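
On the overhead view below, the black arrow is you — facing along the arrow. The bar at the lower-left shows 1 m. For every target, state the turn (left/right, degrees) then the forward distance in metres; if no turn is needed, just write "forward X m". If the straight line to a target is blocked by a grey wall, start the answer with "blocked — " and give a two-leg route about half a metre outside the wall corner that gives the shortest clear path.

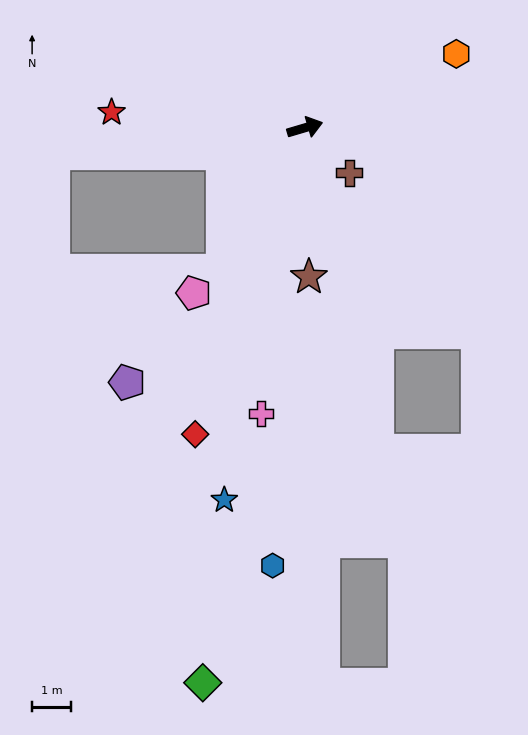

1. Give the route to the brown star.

turn right 105°, forward 3.9 m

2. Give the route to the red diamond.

turn right 126°, forward 8.4 m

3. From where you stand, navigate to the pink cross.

turn right 115°, forward 7.5 m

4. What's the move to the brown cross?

turn right 62°, forward 1.6 m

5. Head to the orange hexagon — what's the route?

turn left 10°, forward 4.4 m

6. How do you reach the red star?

turn left 159°, forward 5.0 m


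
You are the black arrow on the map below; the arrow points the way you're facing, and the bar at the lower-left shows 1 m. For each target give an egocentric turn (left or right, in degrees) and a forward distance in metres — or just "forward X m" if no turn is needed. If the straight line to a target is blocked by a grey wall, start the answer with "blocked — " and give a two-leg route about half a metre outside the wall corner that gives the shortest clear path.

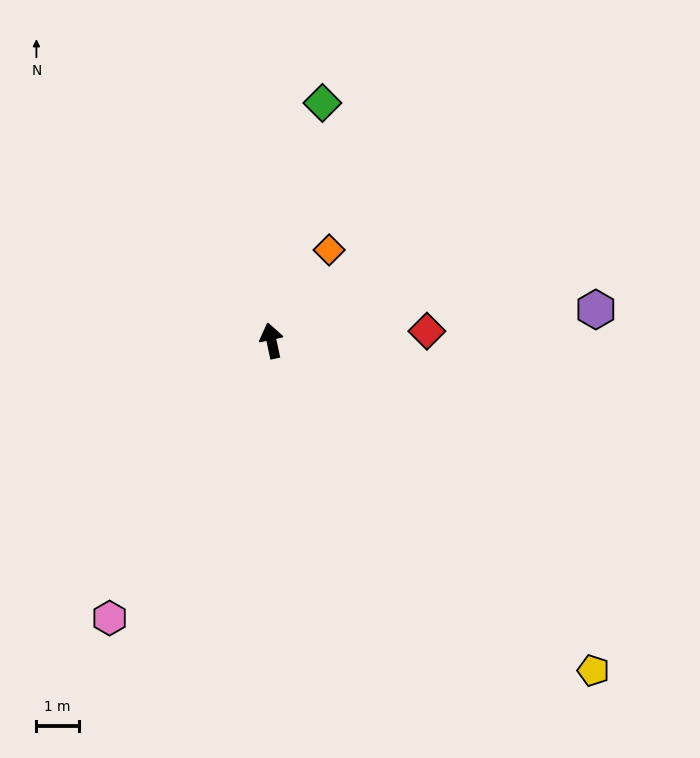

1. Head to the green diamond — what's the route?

turn right 24°, forward 5.7 m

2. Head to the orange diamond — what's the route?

turn right 45°, forward 2.5 m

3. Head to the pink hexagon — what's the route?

turn left 138°, forward 7.6 m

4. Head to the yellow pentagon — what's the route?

turn right 148°, forward 10.8 m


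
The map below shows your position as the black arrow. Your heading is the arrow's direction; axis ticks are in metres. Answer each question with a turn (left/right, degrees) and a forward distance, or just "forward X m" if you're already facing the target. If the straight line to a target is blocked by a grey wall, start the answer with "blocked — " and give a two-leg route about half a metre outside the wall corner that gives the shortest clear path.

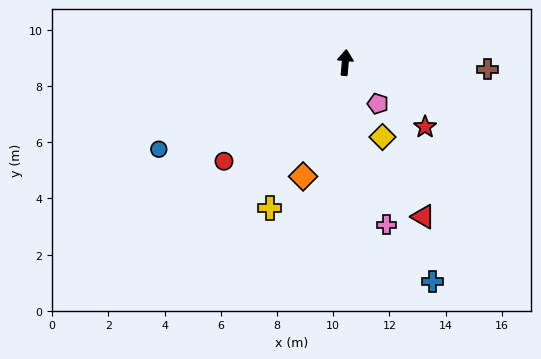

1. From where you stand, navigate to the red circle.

turn left 134°, forward 5.6 m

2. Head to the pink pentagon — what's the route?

turn right 137°, forward 1.9 m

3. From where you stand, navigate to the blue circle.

turn left 120°, forward 7.3 m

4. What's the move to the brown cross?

turn right 88°, forward 5.1 m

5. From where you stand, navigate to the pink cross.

turn right 161°, forward 6.0 m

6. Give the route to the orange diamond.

turn left 165°, forward 4.3 m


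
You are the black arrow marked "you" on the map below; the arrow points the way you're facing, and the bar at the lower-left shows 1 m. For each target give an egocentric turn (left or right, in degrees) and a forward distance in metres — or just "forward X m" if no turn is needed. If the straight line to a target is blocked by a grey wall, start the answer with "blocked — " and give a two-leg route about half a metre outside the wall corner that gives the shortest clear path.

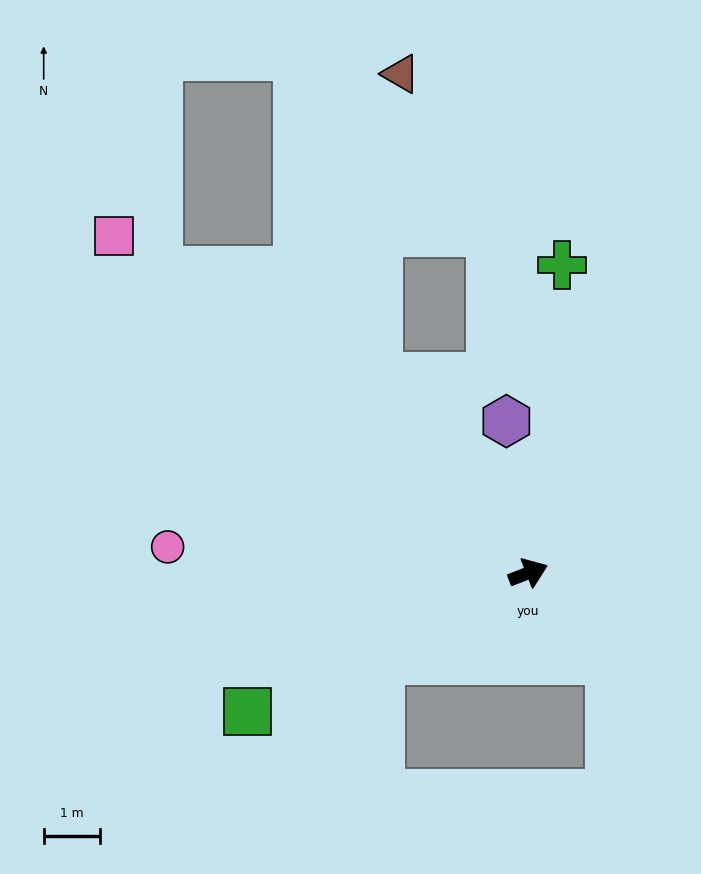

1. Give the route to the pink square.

turn left 120°, forward 9.4 m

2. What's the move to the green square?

turn right 175°, forward 5.5 m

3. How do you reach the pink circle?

turn left 155°, forward 6.4 m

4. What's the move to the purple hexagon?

turn left 77°, forward 2.7 m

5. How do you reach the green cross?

turn left 63°, forward 5.5 m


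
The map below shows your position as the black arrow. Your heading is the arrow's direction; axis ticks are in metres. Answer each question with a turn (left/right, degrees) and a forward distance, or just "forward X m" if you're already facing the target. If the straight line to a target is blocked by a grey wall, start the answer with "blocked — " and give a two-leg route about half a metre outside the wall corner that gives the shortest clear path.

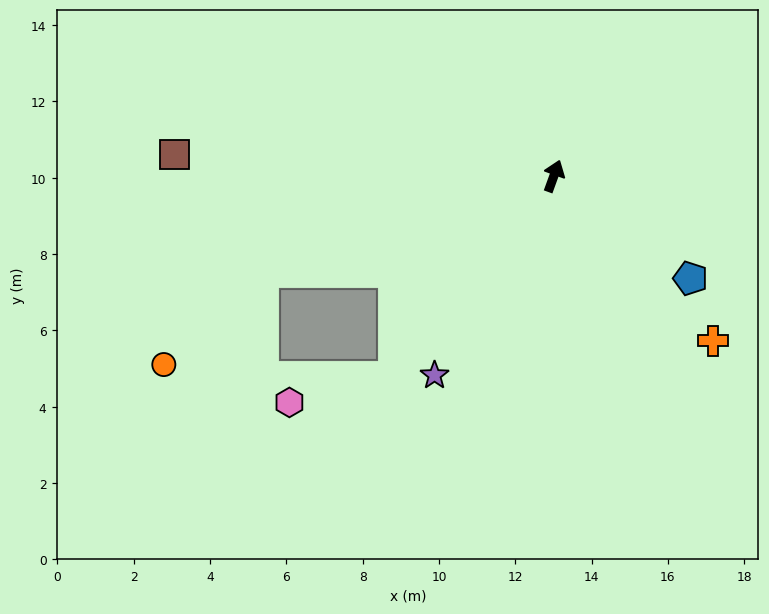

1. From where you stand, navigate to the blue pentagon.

turn right 107°, forward 4.5 m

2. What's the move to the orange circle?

blocked — turn left 128°, forward 8.0 m, then turn left 25°, forward 3.6 m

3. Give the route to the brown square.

turn left 107°, forward 10.0 m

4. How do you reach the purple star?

turn left 169°, forward 6.1 m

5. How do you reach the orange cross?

turn right 116°, forward 6.0 m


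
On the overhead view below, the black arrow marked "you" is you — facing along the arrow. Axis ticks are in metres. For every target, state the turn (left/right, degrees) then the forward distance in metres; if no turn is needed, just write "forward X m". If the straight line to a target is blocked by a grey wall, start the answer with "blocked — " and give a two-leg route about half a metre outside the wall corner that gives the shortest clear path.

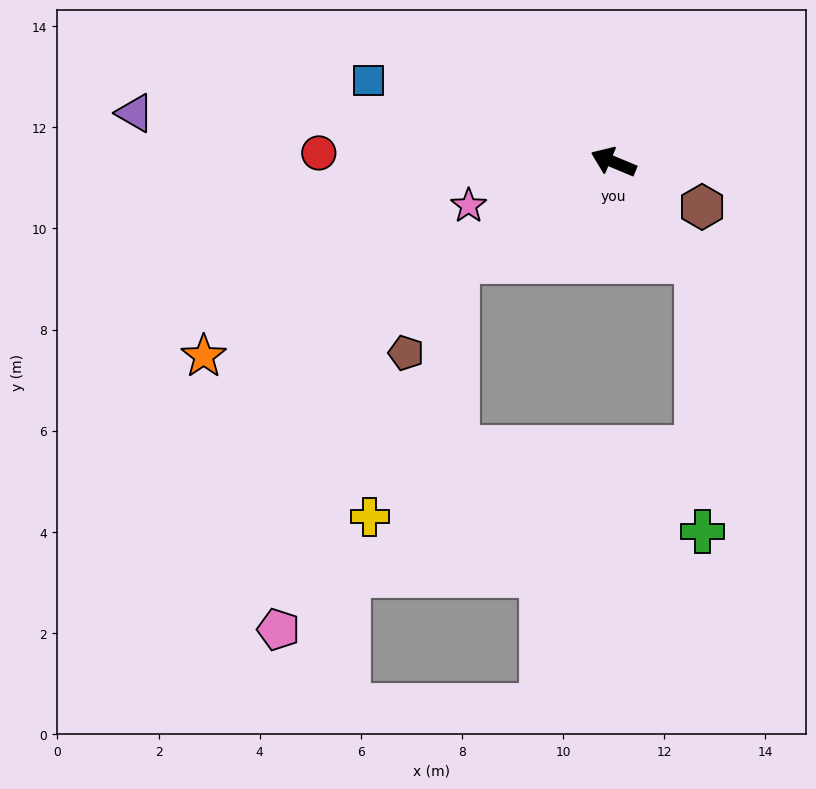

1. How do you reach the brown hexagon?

turn left 176°, forward 2.0 m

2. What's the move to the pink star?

turn left 39°, forward 3.0 m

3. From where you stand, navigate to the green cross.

blocked — turn left 152°, forward 2.6 m, then turn right 38°, forward 5.3 m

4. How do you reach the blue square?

turn left 4°, forward 5.1 m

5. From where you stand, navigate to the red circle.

turn left 21°, forward 5.8 m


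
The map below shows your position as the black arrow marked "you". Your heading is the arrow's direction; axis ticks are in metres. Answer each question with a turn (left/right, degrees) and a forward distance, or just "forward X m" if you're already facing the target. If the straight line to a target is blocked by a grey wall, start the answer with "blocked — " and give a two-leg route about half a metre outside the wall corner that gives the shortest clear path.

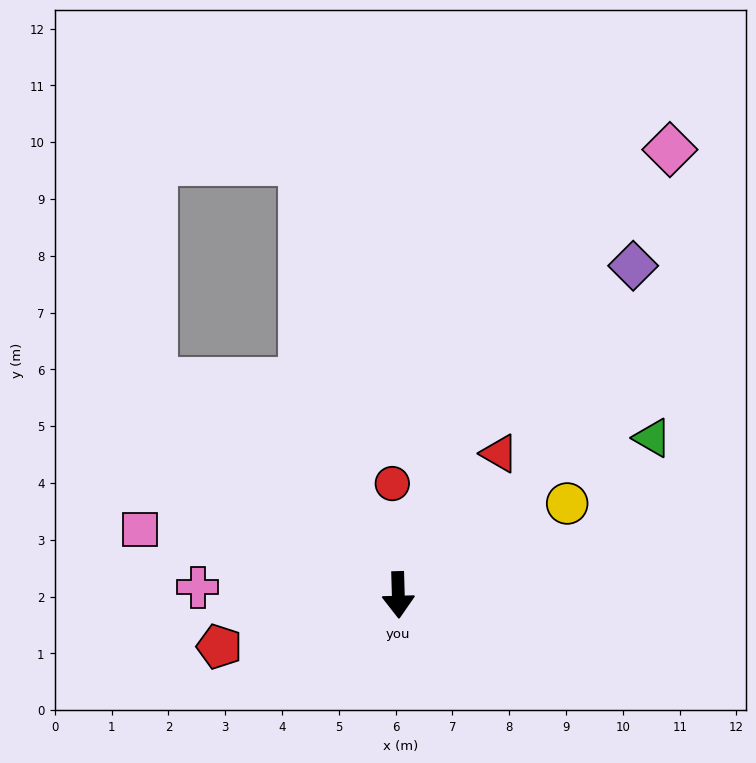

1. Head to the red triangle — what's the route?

turn left 143°, forward 3.1 m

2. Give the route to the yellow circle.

turn left 117°, forward 3.4 m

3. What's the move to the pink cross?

turn right 94°, forward 3.5 m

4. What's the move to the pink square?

turn right 106°, forward 4.7 m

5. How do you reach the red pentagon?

turn right 76°, forward 3.3 m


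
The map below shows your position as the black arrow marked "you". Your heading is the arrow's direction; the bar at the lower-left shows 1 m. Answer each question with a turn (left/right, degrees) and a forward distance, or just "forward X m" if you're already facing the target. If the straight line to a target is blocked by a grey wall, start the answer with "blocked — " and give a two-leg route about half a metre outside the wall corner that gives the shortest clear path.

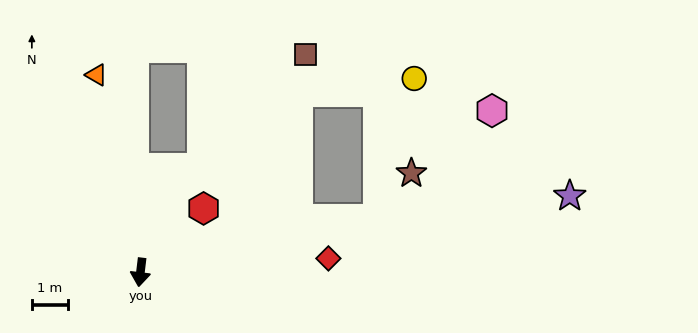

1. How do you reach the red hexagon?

turn left 142°, forward 2.5 m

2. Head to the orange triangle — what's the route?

turn right 161°, forward 5.7 m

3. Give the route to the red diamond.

turn left 101°, forward 5.3 m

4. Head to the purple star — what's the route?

turn left 107°, forward 12.2 m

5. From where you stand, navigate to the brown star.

blocked — turn left 110°, forward 6.8 m, then turn left 41°, forward 1.6 m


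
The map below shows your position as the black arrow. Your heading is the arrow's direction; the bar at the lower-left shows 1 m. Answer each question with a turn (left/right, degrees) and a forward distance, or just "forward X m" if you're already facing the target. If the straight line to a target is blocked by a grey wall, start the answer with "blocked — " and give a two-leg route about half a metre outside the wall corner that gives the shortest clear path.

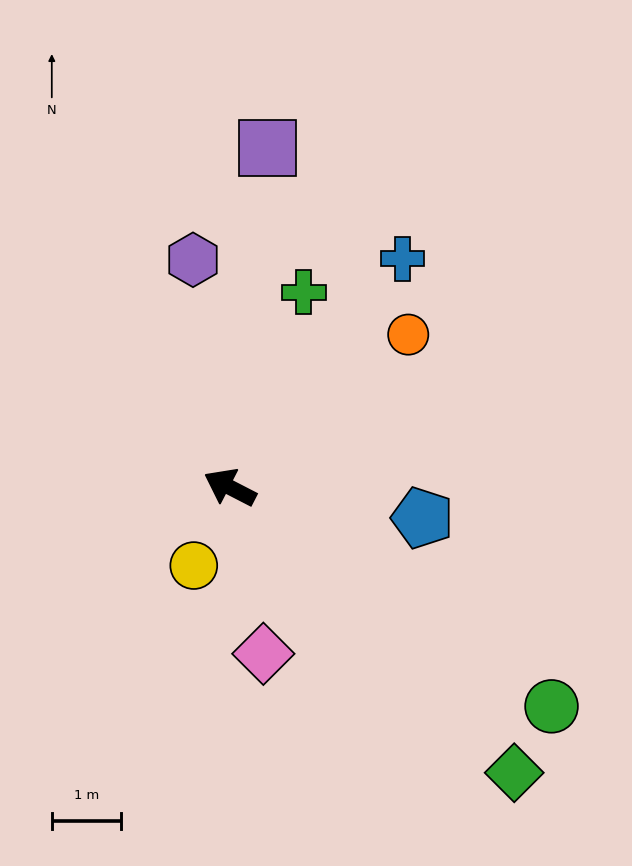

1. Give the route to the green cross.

turn right 84°, forward 3.0 m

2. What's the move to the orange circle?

turn right 112°, forward 3.4 m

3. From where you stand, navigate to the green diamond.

turn left 162°, forward 5.8 m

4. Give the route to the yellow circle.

turn left 93°, forward 1.2 m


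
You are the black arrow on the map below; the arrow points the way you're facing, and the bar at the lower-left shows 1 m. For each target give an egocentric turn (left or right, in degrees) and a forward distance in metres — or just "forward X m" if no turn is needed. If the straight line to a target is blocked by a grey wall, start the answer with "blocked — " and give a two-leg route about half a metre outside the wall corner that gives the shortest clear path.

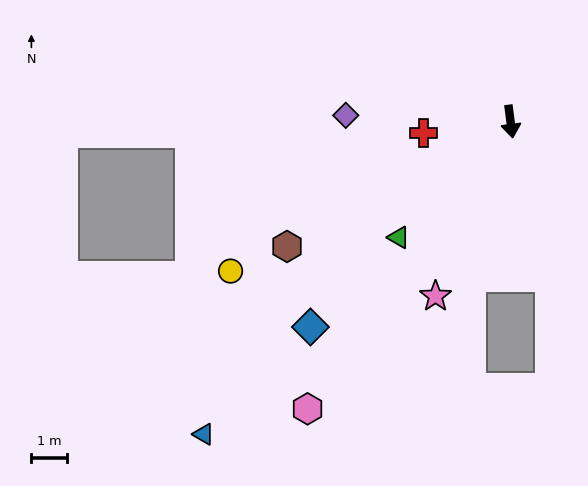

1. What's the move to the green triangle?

turn right 51°, forward 4.6 m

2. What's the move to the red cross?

turn right 90°, forward 2.5 m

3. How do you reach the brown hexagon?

turn right 68°, forward 7.3 m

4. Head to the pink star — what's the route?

turn right 31°, forward 5.4 m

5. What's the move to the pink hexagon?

turn right 43°, forward 10.0 m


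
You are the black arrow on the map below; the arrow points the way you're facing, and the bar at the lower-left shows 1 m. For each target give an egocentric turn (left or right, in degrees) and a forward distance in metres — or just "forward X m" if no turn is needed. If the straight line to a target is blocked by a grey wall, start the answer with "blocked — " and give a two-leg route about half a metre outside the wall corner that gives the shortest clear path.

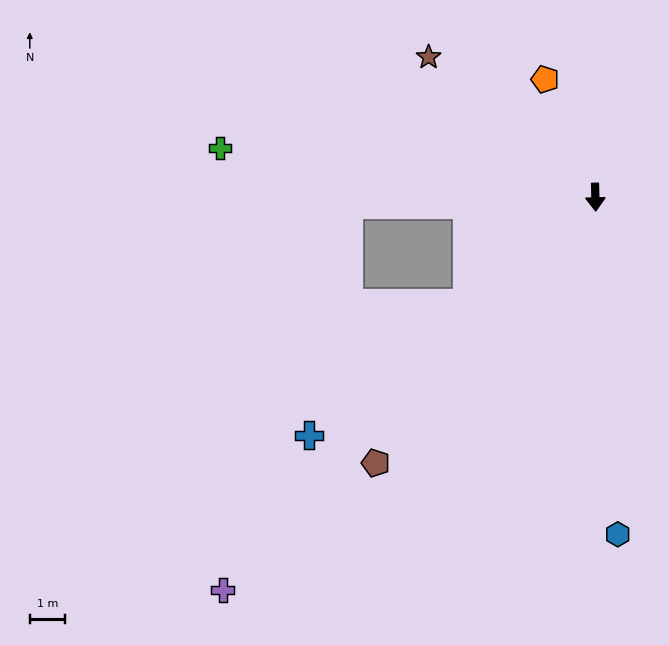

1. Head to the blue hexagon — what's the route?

turn left 2°, forward 9.7 m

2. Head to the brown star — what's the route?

turn right 131°, forward 6.3 m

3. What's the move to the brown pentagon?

turn right 41°, forward 9.9 m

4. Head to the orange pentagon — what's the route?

turn right 158°, forward 3.7 m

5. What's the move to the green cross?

turn right 99°, forward 10.9 m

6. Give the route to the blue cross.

turn right 52°, forward 10.7 m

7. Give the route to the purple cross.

turn right 45°, forward 15.6 m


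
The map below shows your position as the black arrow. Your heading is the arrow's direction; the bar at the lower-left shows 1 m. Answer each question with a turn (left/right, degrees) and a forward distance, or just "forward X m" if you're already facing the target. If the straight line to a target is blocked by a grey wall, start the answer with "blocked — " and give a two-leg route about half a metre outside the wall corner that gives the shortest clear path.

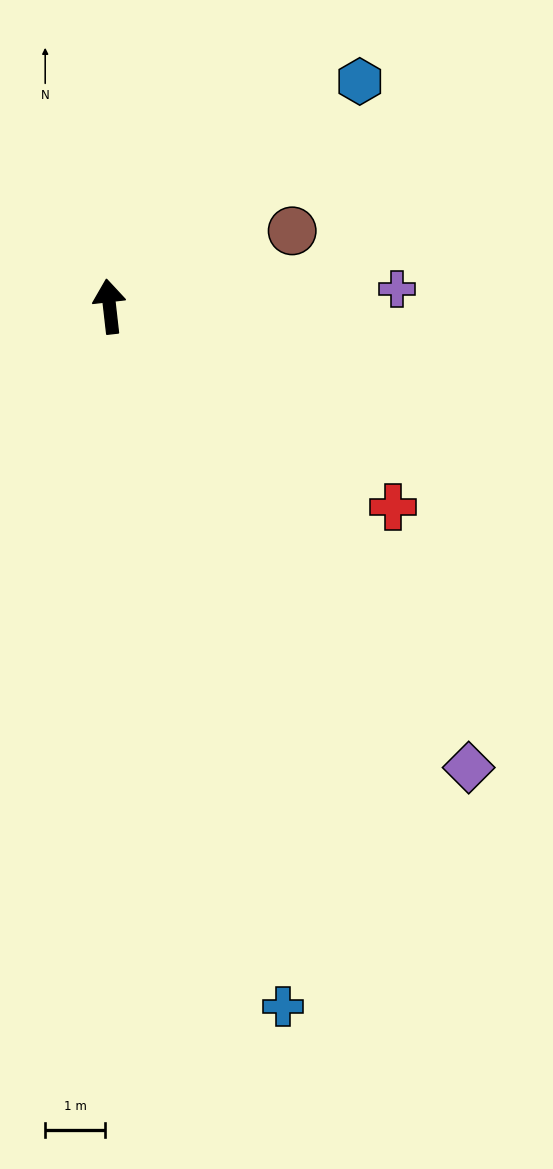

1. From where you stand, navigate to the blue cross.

turn right 173°, forward 12.1 m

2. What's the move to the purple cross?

turn right 93°, forward 4.8 m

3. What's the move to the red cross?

turn right 132°, forward 5.8 m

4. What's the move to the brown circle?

turn right 74°, forward 3.3 m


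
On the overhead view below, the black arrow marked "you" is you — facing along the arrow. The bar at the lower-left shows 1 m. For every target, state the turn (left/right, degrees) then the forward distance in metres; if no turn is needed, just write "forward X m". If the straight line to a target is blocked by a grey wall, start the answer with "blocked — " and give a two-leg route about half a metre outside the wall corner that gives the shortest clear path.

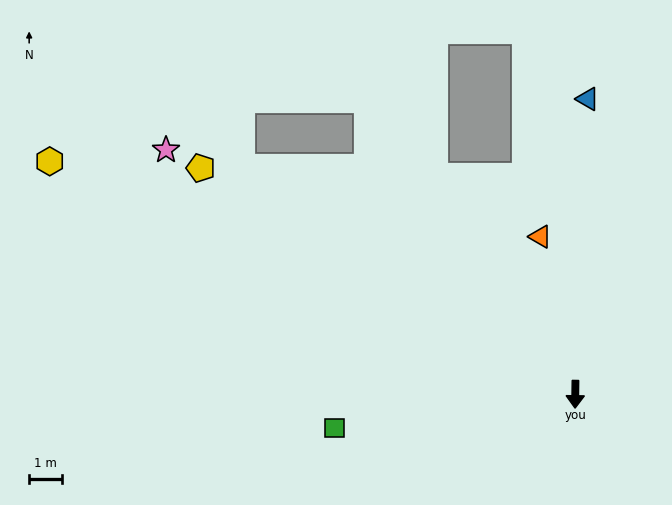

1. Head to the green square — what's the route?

turn right 81°, forward 7.4 m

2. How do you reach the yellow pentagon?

turn right 120°, forward 13.3 m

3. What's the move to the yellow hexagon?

turn right 113°, forward 17.5 m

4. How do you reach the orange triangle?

turn right 167°, forward 4.9 m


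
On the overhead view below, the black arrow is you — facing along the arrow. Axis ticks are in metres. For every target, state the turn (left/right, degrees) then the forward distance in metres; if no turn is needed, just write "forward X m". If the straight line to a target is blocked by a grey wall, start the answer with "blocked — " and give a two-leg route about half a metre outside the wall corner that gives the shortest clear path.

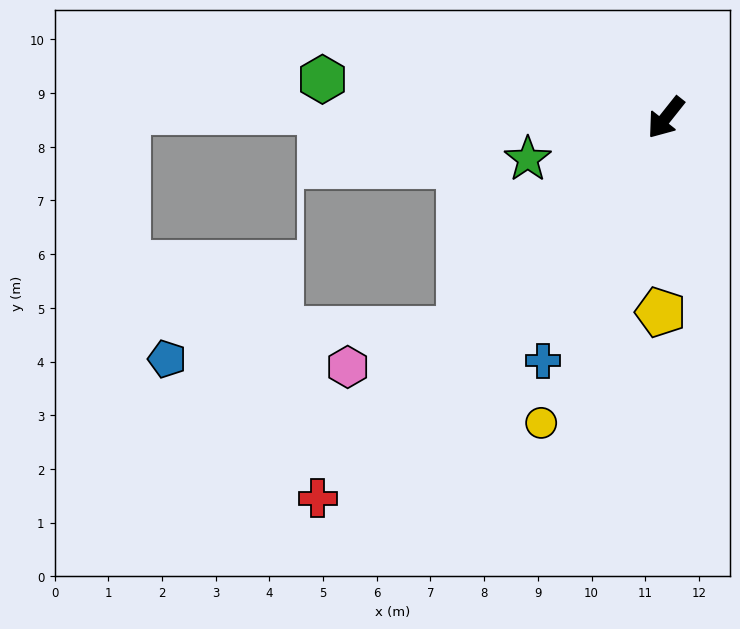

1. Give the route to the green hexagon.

turn right 58°, forward 6.4 m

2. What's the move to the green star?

turn right 35°, forward 2.7 m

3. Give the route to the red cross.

turn right 4°, forward 9.6 m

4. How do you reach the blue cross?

turn left 12°, forward 5.1 m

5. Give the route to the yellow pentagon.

turn left 37°, forward 3.6 m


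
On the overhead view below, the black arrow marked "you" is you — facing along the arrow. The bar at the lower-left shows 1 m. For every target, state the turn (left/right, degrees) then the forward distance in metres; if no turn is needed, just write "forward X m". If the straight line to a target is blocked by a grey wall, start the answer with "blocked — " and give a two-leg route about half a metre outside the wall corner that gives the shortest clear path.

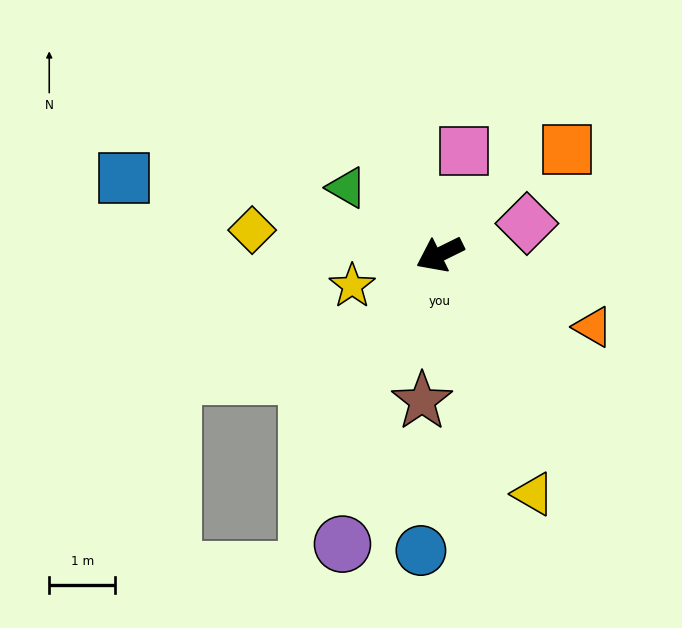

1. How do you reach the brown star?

turn left 57°, forward 2.2 m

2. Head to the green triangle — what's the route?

turn right 62°, forward 1.7 m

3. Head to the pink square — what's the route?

turn right 130°, forward 1.6 m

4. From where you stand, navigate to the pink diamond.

turn left 173°, forward 1.4 m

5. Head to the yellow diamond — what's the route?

turn right 34°, forward 2.9 m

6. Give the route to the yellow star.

turn right 7°, forward 1.4 m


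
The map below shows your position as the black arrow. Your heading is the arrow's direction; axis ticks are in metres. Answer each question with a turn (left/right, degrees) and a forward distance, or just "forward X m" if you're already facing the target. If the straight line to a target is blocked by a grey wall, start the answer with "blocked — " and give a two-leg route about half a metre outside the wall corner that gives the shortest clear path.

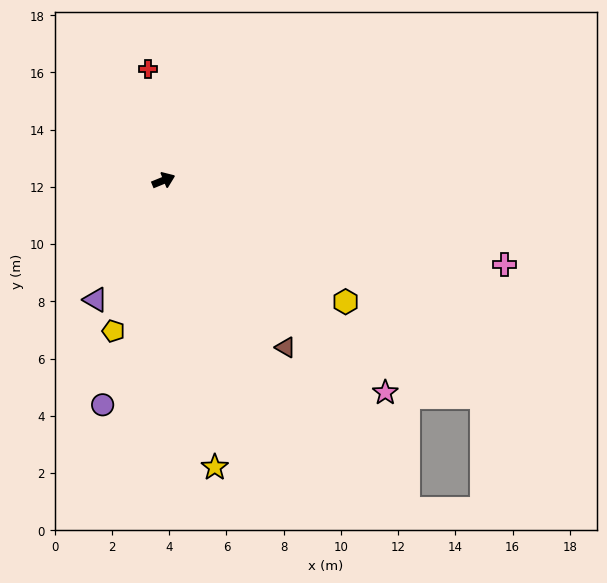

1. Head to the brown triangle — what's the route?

turn right 76°, forward 7.2 m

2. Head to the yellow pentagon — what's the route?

turn right 131°, forward 5.6 m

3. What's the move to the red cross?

turn left 76°, forward 3.9 m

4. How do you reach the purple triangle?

turn right 142°, forward 4.8 m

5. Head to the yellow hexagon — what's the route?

turn right 56°, forward 7.6 m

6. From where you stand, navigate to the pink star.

turn right 66°, forward 10.7 m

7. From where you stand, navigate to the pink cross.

turn right 36°, forward 12.3 m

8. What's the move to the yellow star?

turn right 102°, forward 10.2 m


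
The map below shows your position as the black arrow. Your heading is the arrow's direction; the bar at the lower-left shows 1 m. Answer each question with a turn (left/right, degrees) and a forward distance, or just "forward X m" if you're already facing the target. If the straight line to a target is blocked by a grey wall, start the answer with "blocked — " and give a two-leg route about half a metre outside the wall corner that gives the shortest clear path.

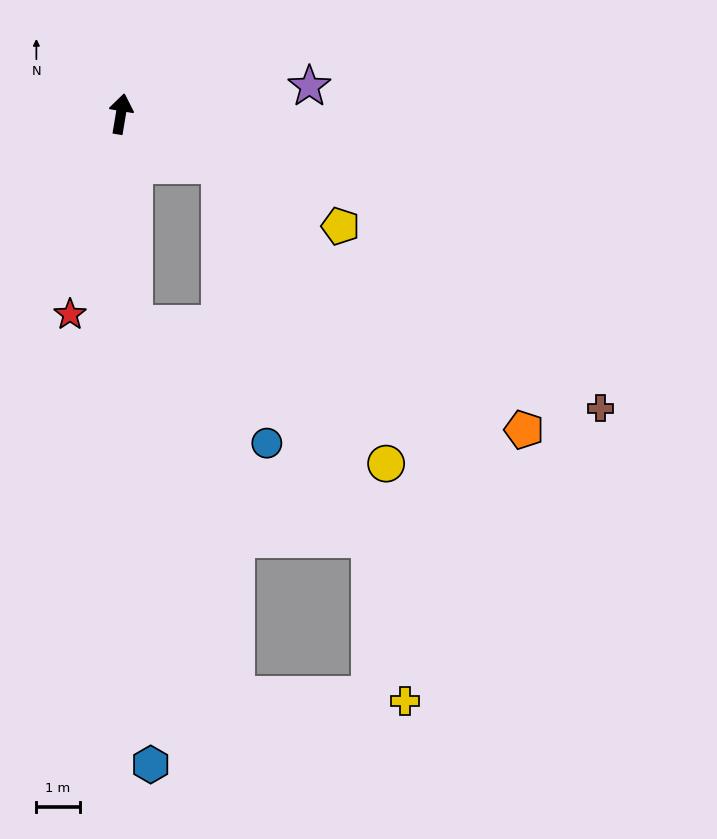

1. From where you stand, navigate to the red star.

turn left 175°, forward 4.8 m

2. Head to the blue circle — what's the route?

blocked — turn right 167°, forward 4.8 m, then turn left 44°, forward 4.1 m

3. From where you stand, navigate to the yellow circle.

blocked — turn right 108°, forward 2.6 m, then turn right 33°, forward 7.9 m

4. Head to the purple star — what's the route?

turn right 72°, forward 4.4 m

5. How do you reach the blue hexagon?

turn right 168°, forward 15.0 m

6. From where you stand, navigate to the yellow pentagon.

turn right 108°, forward 5.7 m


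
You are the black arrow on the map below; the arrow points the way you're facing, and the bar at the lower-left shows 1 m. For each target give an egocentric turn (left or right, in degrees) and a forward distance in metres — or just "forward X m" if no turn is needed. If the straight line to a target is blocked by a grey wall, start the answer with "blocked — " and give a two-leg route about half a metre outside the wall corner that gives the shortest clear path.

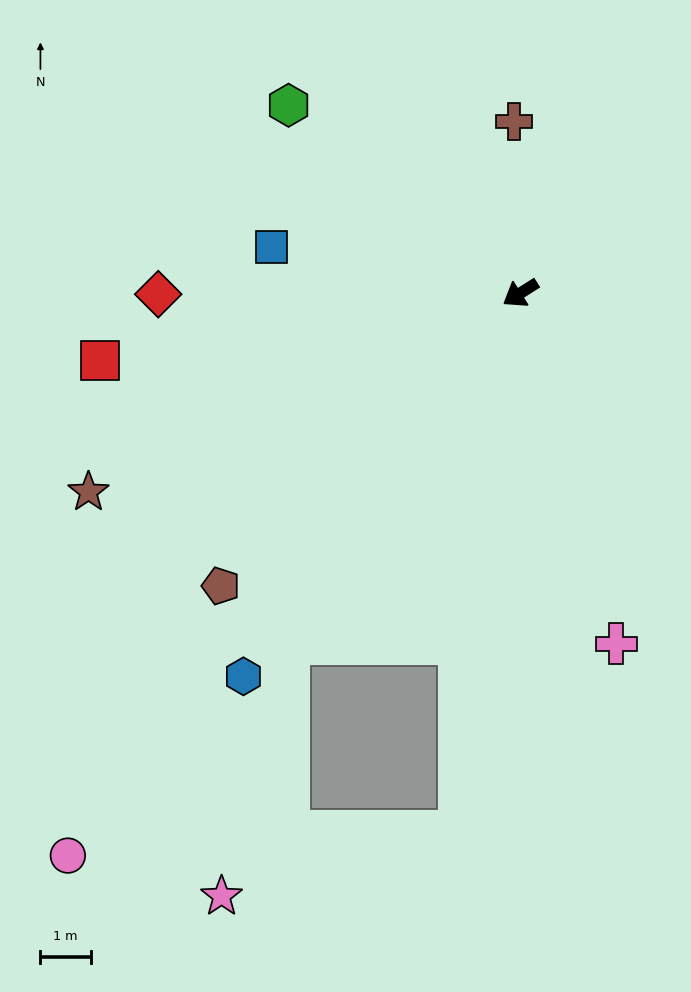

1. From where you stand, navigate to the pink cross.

turn left 73°, forward 7.2 m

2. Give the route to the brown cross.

turn right 120°, forward 3.4 m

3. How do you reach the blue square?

turn right 43°, forward 5.0 m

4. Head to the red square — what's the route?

turn right 23°, forward 8.5 m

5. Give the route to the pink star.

blocked — turn left 24°, forward 8.4 m, then turn left 19°, forward 5.2 m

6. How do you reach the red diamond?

turn right 32°, forward 7.2 m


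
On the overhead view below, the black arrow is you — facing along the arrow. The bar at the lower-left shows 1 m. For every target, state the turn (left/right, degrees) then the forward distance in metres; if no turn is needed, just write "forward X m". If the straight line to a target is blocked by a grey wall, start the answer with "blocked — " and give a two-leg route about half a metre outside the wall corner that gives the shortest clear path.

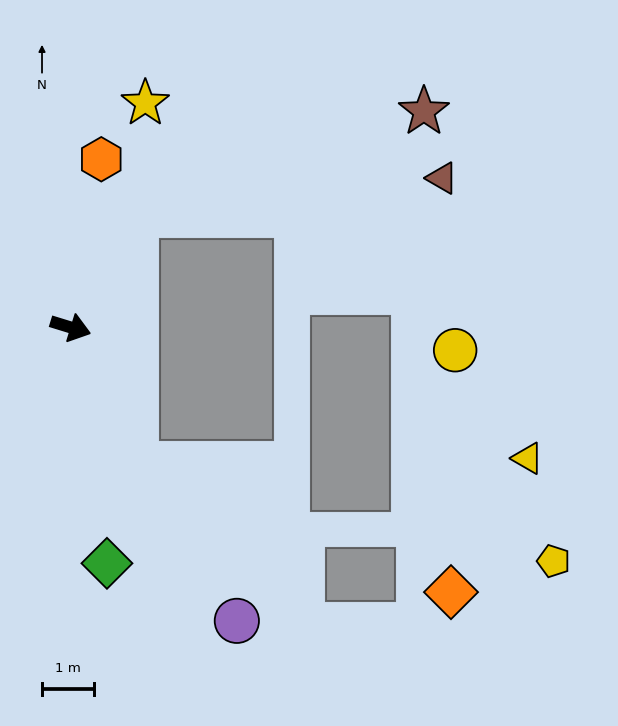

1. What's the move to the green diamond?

turn right 64°, forward 4.6 m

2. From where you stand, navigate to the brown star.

blocked — turn left 77°, forward 2.5 m, then turn right 40°, forward 5.9 m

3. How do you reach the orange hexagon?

turn left 97°, forward 3.3 m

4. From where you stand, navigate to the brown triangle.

blocked — turn left 77°, forward 2.5 m, then turn right 53°, forward 5.9 m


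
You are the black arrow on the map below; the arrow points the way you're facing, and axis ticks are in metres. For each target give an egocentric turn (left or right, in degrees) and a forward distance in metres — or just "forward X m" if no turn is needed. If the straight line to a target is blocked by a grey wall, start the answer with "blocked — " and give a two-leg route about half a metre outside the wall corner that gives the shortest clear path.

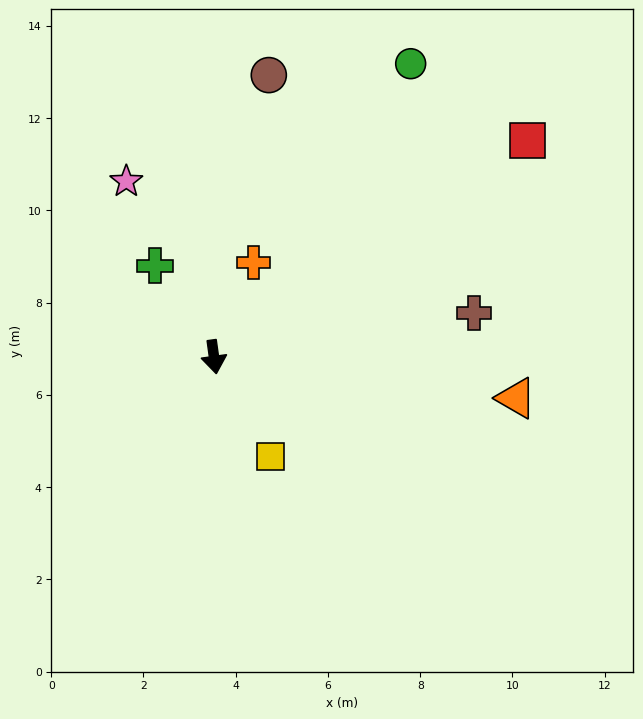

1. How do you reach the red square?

turn left 117°, forward 8.3 m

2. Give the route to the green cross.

turn right 155°, forward 2.4 m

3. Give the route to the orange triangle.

turn left 74°, forward 6.6 m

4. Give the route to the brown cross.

turn left 92°, forward 5.7 m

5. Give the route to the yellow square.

turn left 22°, forward 2.5 m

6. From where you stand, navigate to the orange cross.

turn left 149°, forward 2.2 m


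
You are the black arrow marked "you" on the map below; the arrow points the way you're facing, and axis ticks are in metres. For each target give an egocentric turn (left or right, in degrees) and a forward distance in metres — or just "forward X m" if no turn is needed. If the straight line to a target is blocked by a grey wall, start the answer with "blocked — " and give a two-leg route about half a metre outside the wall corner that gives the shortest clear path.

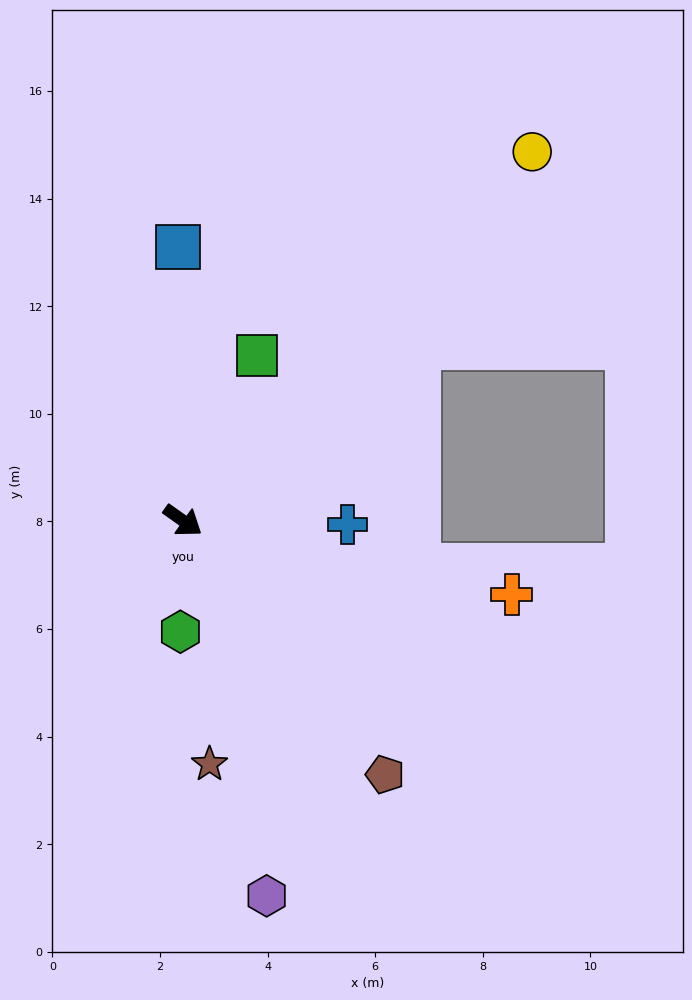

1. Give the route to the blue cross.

turn left 34°, forward 3.1 m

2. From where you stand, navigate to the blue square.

turn left 126°, forward 5.1 m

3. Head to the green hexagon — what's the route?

turn right 56°, forward 2.1 m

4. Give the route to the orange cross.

turn left 23°, forward 6.3 m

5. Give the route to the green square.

turn left 101°, forward 3.4 m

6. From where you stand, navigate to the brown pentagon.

turn right 16°, forward 6.0 m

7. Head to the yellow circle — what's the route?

turn left 82°, forward 9.4 m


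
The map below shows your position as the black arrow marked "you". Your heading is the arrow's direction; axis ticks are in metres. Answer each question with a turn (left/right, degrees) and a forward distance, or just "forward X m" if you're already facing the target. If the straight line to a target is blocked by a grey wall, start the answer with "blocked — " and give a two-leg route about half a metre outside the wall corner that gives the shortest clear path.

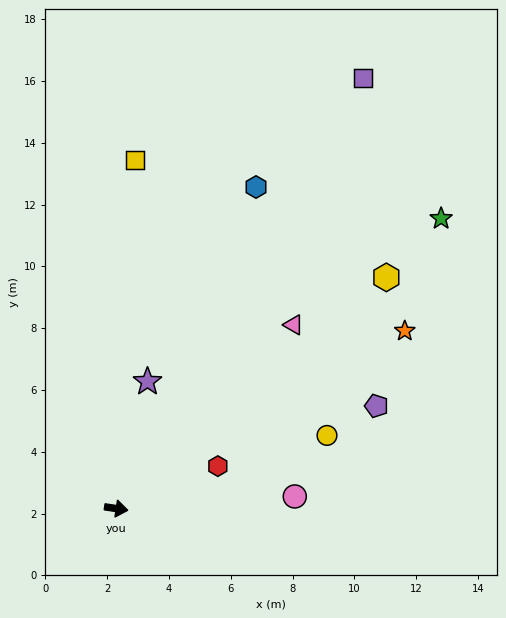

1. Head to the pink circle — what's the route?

turn left 12°, forward 5.8 m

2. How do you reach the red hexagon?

turn left 31°, forward 3.6 m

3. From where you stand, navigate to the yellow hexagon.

turn left 49°, forward 11.5 m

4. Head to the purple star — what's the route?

turn left 85°, forward 4.2 m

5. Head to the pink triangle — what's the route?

turn left 55°, forward 8.3 m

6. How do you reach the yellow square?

turn left 95°, forward 11.3 m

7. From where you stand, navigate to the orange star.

turn left 40°, forward 11.0 m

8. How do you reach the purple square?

turn left 69°, forward 16.1 m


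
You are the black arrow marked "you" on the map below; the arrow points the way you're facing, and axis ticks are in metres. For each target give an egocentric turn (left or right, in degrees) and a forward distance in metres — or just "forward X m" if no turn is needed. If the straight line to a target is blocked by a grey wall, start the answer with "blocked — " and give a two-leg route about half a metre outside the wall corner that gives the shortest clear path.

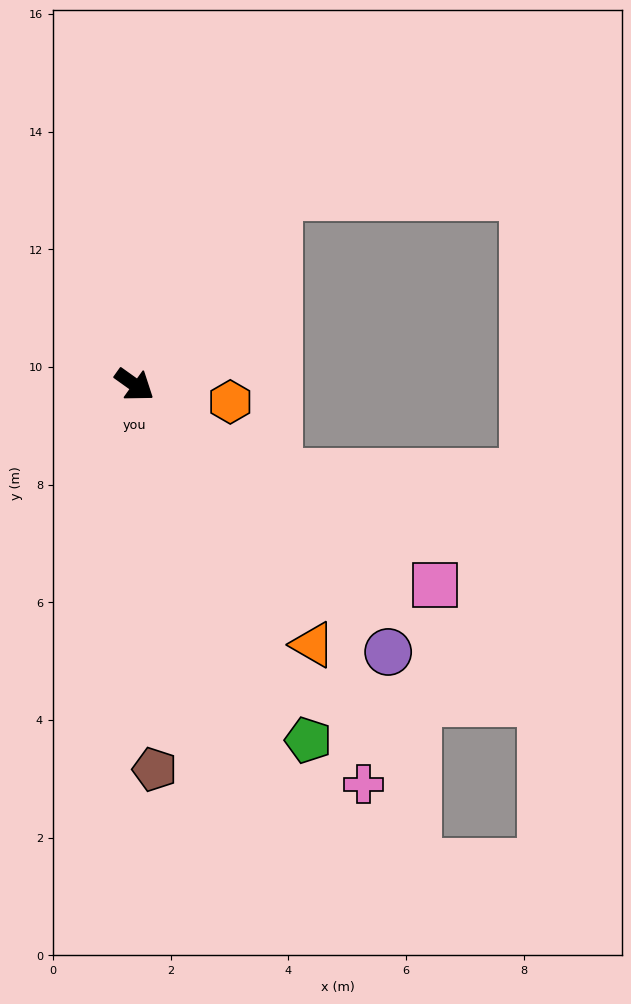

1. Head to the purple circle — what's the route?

turn right 11°, forward 6.3 m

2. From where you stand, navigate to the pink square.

forward 6.1 m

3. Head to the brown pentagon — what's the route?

turn right 51°, forward 6.5 m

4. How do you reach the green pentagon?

turn right 28°, forward 6.7 m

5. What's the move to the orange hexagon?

turn left 25°, forward 1.7 m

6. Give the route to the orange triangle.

turn right 20°, forward 5.4 m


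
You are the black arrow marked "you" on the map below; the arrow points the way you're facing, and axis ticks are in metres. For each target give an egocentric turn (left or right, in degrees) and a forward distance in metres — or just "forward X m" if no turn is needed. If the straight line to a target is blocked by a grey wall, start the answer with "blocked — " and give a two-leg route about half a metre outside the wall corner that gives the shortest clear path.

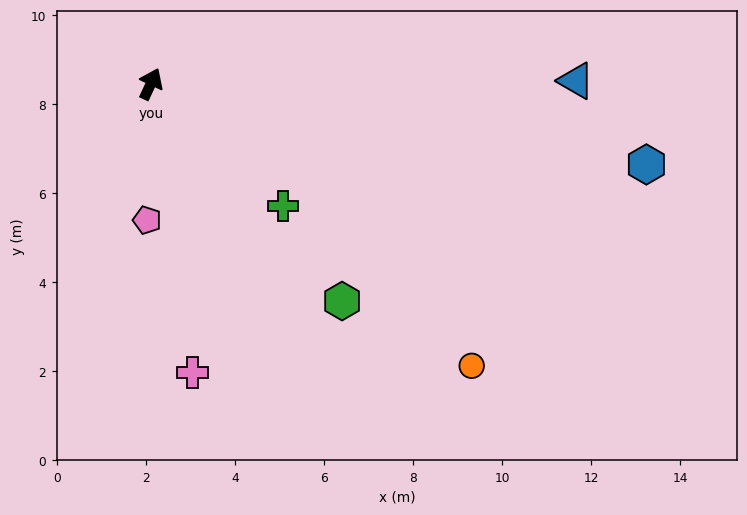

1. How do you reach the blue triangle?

turn right 65°, forward 9.5 m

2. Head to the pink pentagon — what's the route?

turn right 157°, forward 3.1 m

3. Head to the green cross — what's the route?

turn right 108°, forward 4.0 m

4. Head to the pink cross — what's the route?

turn right 147°, forward 6.5 m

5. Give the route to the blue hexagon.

turn right 74°, forward 11.3 m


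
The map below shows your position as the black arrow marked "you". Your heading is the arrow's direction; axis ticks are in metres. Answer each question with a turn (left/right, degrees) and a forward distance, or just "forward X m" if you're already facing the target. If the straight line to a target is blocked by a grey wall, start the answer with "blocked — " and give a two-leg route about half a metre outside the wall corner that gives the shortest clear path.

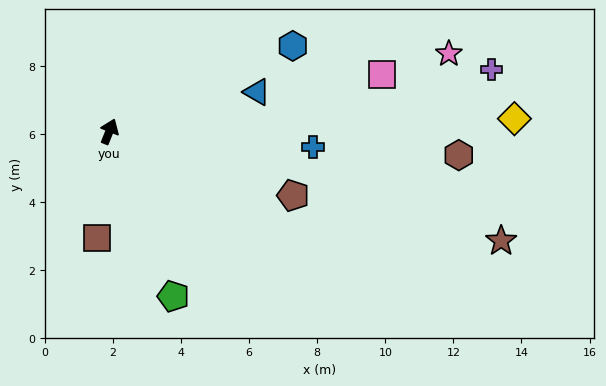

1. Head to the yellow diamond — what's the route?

turn right 66°, forward 11.9 m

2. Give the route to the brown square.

turn right 165°, forward 3.1 m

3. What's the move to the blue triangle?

turn right 53°, forward 4.5 m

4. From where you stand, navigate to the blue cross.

turn right 72°, forward 6.0 m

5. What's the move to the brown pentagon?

turn right 87°, forward 5.7 m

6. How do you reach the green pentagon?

turn right 137°, forward 5.2 m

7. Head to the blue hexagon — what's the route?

turn right 43°, forward 5.9 m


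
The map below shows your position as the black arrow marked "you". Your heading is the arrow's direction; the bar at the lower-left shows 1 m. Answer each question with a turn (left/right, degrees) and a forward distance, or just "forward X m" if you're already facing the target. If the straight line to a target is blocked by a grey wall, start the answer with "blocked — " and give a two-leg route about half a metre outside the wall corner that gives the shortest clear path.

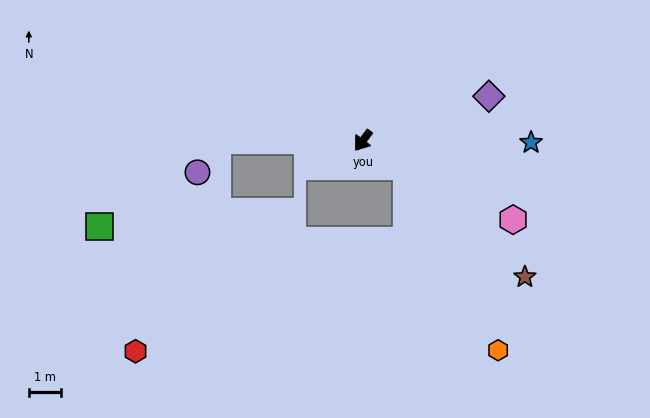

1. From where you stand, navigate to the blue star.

turn left 126°, forward 5.2 m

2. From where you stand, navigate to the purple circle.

blocked — turn right 53°, forward 4.5 m, then turn left 58°, forward 1.2 m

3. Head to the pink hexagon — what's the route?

turn left 99°, forward 5.2 m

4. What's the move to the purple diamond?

turn left 146°, forward 4.1 m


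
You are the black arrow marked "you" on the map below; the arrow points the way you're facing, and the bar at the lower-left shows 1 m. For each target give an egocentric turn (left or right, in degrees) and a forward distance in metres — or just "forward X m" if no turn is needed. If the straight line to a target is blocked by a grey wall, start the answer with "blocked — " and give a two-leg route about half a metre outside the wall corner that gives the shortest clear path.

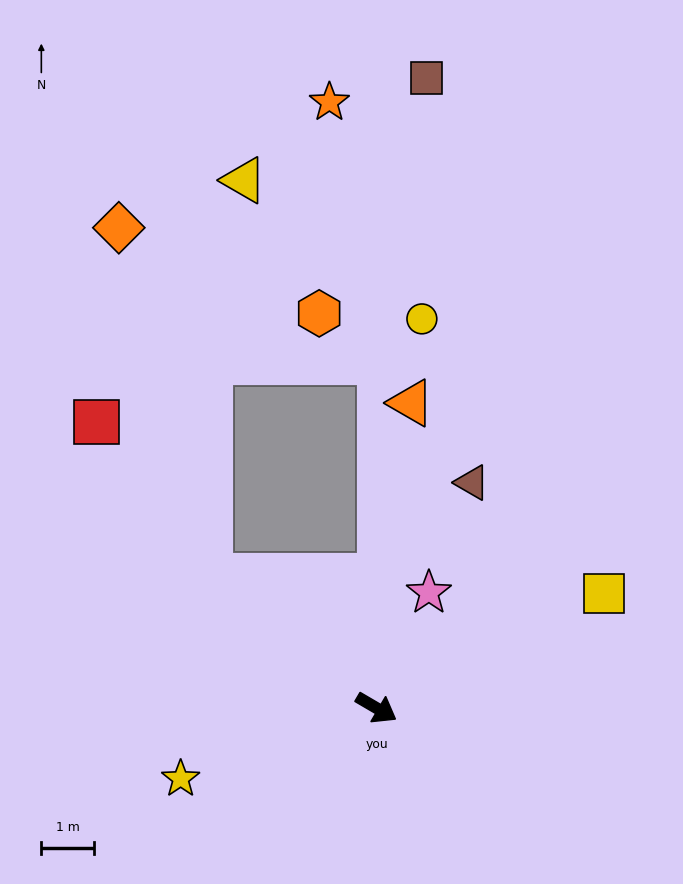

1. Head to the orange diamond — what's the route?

blocked — turn left 172°, forward 4.0 m, then turn right 37°, forward 6.9 m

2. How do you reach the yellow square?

turn left 57°, forward 4.9 m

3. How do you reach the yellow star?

turn right 130°, forward 4.0 m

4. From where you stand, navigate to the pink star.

turn left 96°, forward 2.4 m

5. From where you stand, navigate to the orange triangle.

turn left 114°, forward 5.9 m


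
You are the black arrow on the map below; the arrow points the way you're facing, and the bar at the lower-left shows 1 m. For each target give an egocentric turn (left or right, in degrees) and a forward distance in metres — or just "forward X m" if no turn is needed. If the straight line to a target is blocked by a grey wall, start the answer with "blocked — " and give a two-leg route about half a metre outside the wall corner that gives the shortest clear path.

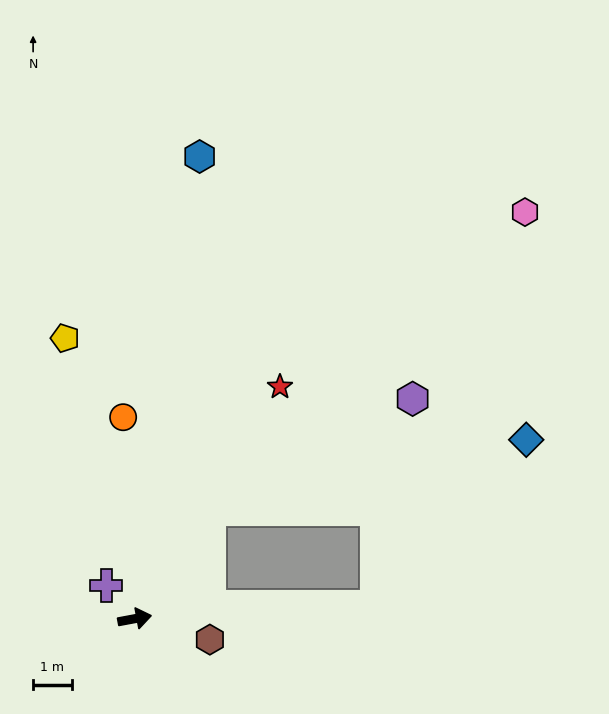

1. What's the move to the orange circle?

turn left 83°, forward 5.2 m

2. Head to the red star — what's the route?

turn left 47°, forward 7.1 m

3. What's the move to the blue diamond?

blocked — turn left 45°, forward 3.4 m, then turn right 43°, forward 8.4 m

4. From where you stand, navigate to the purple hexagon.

blocked — turn left 45°, forward 3.4 m, then turn right 27°, forward 6.0 m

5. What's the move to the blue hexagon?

turn left 71°, forward 12.1 m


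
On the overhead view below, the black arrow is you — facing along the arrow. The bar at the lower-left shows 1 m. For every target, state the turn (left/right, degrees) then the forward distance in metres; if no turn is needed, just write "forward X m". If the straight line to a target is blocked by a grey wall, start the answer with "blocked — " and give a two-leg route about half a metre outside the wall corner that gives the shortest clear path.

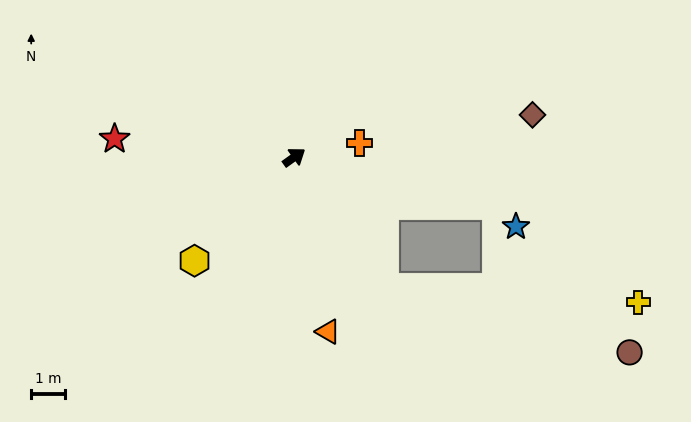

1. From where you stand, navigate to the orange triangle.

turn right 115°, forward 5.3 m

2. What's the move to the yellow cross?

blocked — turn right 91°, forward 4.7 m, then turn left 52°, forward 7.6 m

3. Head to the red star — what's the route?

turn left 139°, forward 5.4 m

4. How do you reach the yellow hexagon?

turn right 170°, forward 4.3 m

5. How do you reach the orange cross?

turn right 23°, forward 2.0 m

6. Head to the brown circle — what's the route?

blocked — turn right 91°, forward 4.7 m, then turn left 40°, forward 7.5 m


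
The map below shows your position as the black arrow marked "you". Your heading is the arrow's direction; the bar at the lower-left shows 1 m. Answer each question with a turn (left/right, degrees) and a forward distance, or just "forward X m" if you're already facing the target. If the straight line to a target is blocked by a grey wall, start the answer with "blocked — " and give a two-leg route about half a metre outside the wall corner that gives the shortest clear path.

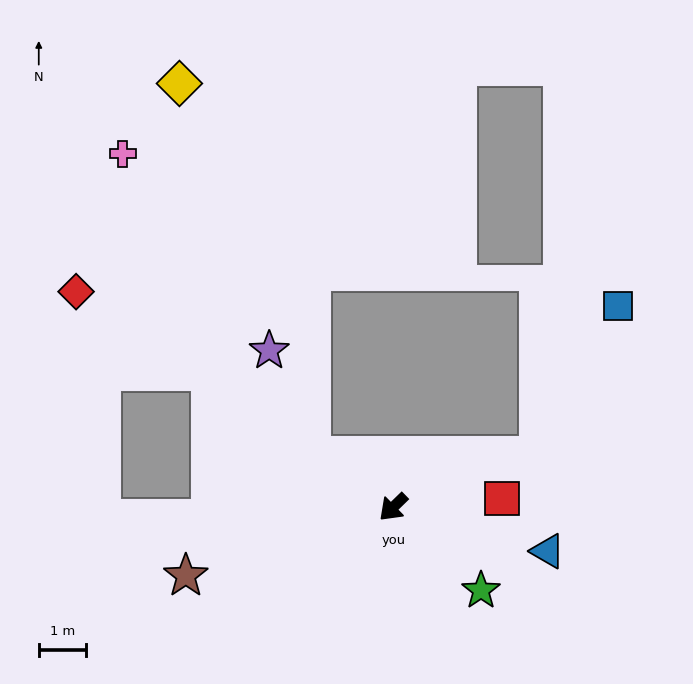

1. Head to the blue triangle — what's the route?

turn left 120°, forward 3.4 m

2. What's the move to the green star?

turn left 92°, forward 2.6 m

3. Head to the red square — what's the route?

turn left 140°, forward 2.3 m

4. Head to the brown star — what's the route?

turn right 26°, forward 4.6 m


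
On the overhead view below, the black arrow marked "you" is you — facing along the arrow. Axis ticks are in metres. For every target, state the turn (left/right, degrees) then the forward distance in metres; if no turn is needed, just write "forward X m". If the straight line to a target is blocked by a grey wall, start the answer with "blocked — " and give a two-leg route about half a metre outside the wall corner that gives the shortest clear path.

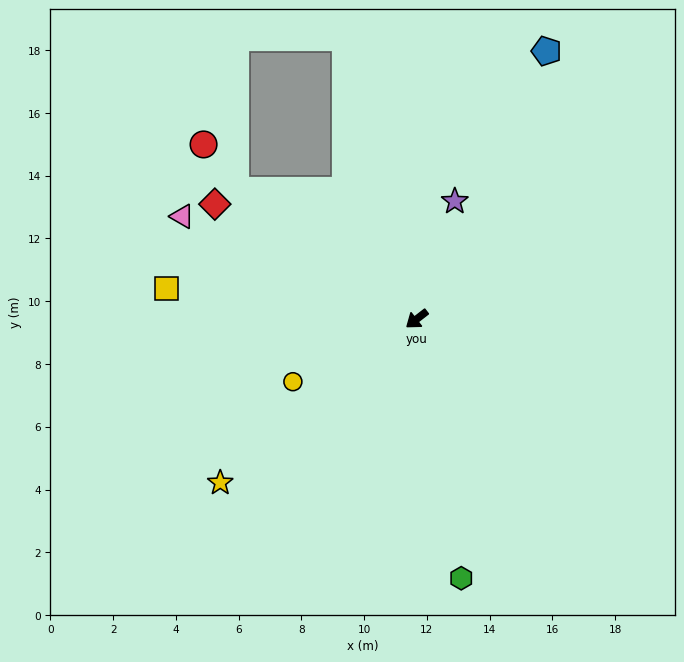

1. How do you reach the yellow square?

turn right 45°, forward 8.0 m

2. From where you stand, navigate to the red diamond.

turn right 67°, forward 7.4 m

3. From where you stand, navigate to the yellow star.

forward 8.2 m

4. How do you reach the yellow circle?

turn right 11°, forward 4.4 m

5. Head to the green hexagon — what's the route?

turn left 62°, forward 8.4 m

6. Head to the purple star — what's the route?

turn right 146°, forward 3.9 m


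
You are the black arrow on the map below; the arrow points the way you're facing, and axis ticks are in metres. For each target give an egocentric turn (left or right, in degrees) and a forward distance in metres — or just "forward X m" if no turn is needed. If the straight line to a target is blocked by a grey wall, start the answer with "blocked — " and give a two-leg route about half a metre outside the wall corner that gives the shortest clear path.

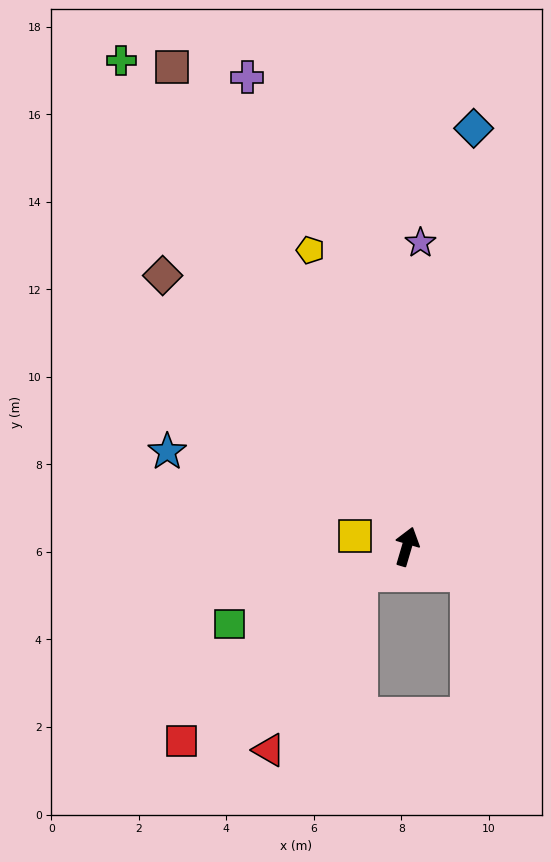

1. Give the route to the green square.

turn left 130°, forward 4.4 m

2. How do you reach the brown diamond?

turn left 58°, forward 8.3 m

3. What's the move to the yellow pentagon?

turn left 34°, forward 7.1 m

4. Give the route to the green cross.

turn left 47°, forward 12.9 m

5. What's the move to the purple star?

turn left 14°, forward 6.9 m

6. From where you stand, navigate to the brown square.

turn left 43°, forward 12.2 m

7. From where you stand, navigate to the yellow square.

turn left 95°, forward 1.2 m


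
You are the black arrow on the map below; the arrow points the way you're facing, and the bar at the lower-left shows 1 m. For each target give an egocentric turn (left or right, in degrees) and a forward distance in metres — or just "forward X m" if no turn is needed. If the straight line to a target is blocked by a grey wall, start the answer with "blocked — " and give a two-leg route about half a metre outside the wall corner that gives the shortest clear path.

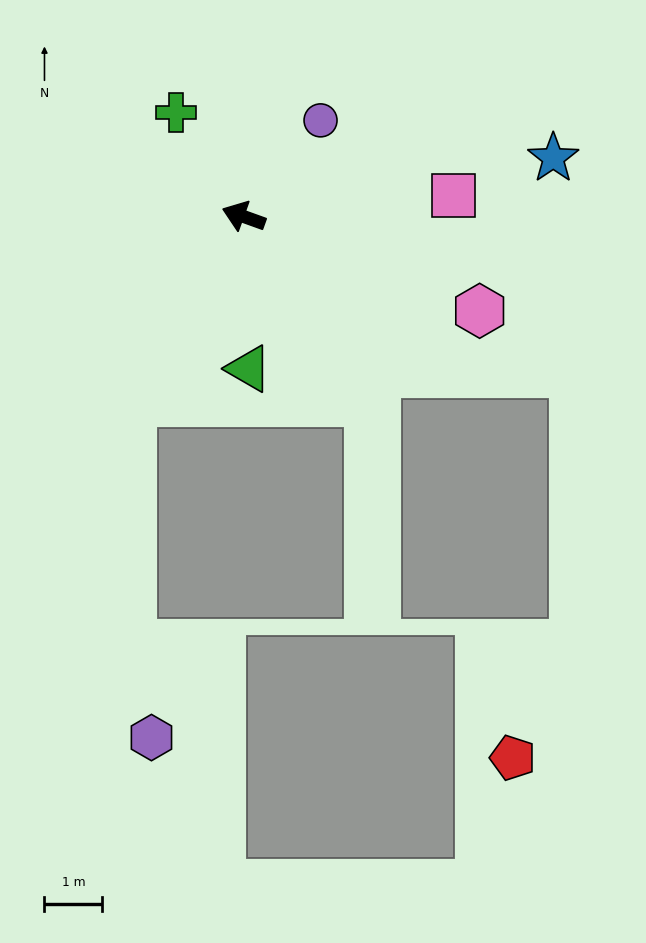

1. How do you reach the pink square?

turn right 154°, forward 3.6 m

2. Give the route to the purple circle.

turn right 109°, forward 2.1 m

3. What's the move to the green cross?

turn right 37°, forward 2.1 m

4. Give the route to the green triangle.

turn left 112°, forward 2.6 m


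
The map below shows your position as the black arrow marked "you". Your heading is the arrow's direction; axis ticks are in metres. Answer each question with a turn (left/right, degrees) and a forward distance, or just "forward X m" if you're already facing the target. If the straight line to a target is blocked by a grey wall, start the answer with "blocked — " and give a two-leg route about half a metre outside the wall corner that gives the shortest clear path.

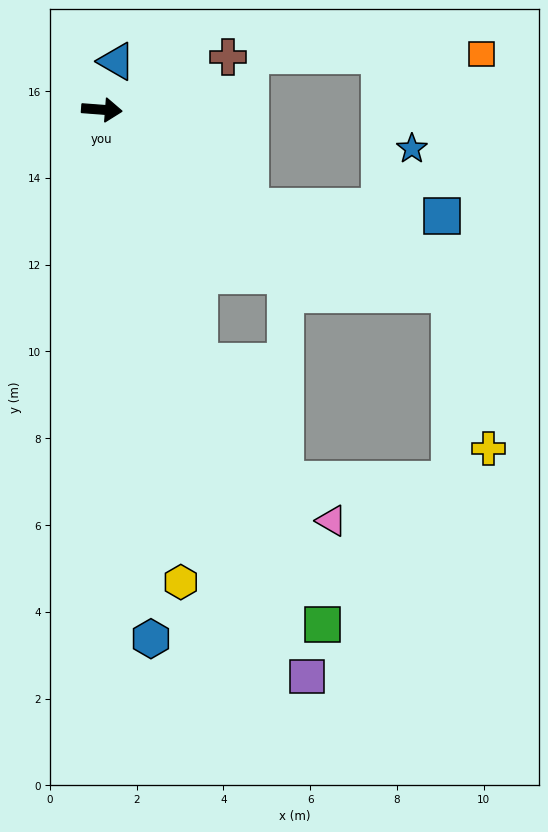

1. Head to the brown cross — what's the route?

turn left 27°, forward 3.2 m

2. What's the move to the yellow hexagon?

turn right 76°, forward 11.0 m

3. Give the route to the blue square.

blocked — turn right 29°, forward 4.1 m, then turn left 30°, forward 4.4 m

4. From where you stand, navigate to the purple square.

turn right 66°, forward 13.9 m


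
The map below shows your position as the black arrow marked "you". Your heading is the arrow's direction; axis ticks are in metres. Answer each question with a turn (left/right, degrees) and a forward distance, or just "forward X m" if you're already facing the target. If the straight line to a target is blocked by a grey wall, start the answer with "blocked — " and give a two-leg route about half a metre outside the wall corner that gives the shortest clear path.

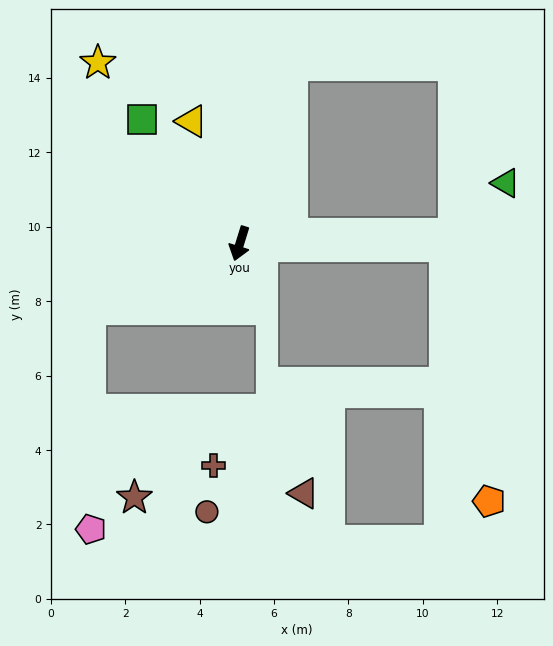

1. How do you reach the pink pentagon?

blocked — turn right 49°, forward 4.4 m, then turn left 66°, forward 5.9 m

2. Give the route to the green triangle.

blocked — turn left 110°, forward 5.8 m, then turn left 42°, forward 2.0 m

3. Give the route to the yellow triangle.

turn right 141°, forward 3.5 m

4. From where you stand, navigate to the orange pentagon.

blocked — turn left 106°, forward 5.5 m, then turn right 79°, forward 7.0 m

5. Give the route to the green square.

turn right 125°, forward 4.2 m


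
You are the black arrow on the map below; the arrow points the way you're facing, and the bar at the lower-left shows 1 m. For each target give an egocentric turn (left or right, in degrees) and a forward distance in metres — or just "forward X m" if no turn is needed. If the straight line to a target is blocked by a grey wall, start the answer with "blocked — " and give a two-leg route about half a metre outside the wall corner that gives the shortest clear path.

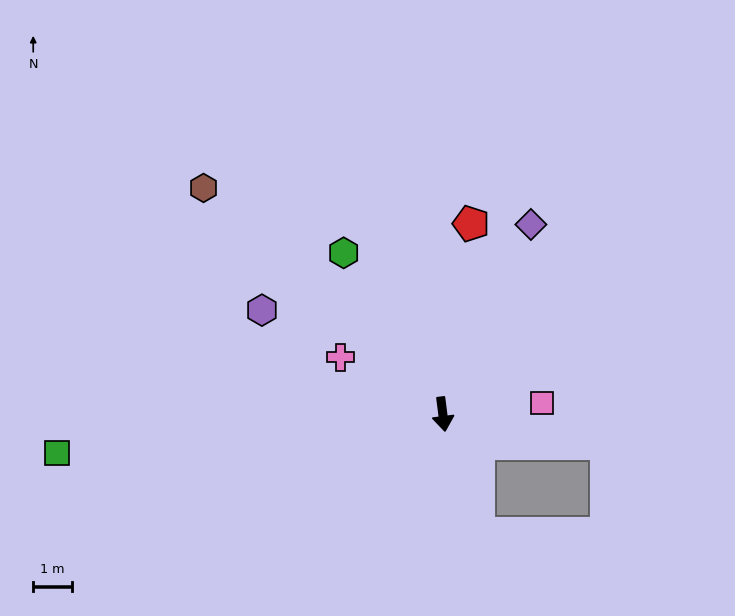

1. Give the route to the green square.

turn right 92°, forward 10.1 m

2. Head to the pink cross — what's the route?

turn right 126°, forward 3.0 m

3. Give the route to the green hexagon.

turn right 156°, forward 4.9 m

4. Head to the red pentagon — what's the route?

turn left 164°, forward 5.0 m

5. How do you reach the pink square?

turn left 89°, forward 2.6 m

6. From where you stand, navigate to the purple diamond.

turn left 148°, forward 5.4 m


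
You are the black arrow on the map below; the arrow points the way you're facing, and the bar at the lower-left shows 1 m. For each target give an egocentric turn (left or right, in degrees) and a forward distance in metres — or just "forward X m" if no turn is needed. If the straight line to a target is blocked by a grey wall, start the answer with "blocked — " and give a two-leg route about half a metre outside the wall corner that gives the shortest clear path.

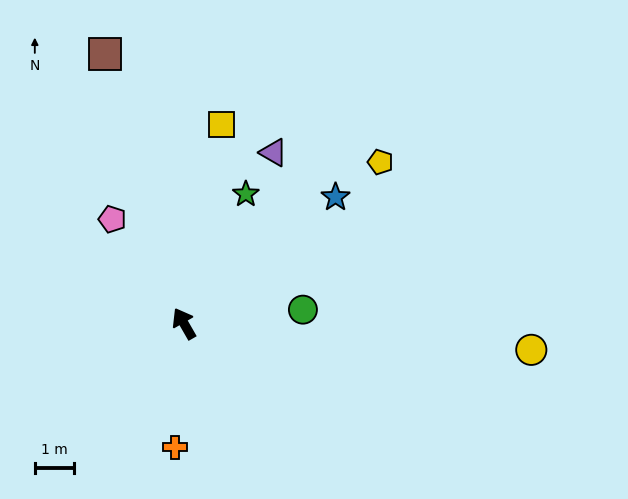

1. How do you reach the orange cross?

turn left 146°, forward 3.1 m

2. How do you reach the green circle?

turn right 113°, forward 3.0 m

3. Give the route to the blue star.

turn right 80°, forward 5.0 m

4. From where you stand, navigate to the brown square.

turn right 14°, forward 7.1 m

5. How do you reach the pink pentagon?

turn left 5°, forward 3.2 m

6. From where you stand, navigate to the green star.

turn right 55°, forward 3.6 m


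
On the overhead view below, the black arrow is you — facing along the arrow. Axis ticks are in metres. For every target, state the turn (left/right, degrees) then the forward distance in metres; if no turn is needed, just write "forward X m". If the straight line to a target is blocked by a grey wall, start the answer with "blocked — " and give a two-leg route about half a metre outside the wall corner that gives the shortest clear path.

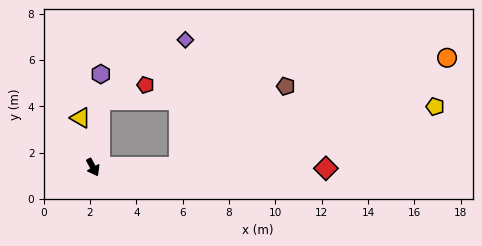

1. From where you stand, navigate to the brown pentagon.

blocked — turn left 62°, forward 3.7 m, then turn left 36°, forward 5.8 m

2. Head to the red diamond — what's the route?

turn left 61°, forward 10.1 m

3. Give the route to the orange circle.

blocked — turn left 62°, forward 3.7 m, then turn left 22°, forward 12.5 m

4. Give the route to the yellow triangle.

turn left 166°, forward 2.2 m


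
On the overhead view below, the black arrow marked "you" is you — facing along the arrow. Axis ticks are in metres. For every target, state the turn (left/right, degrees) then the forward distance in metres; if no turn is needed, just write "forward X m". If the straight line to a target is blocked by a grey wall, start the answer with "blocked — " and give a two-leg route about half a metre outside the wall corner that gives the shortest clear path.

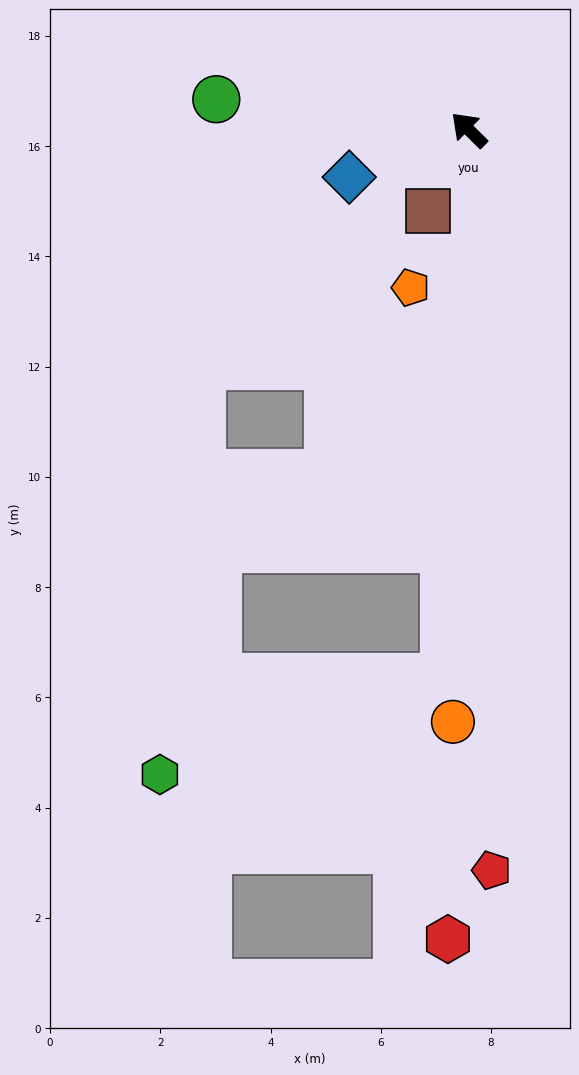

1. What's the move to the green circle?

turn left 38°, forward 4.6 m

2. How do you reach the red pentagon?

turn left 136°, forward 13.4 m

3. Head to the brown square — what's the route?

turn left 108°, forward 1.6 m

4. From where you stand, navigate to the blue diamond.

turn left 66°, forward 2.3 m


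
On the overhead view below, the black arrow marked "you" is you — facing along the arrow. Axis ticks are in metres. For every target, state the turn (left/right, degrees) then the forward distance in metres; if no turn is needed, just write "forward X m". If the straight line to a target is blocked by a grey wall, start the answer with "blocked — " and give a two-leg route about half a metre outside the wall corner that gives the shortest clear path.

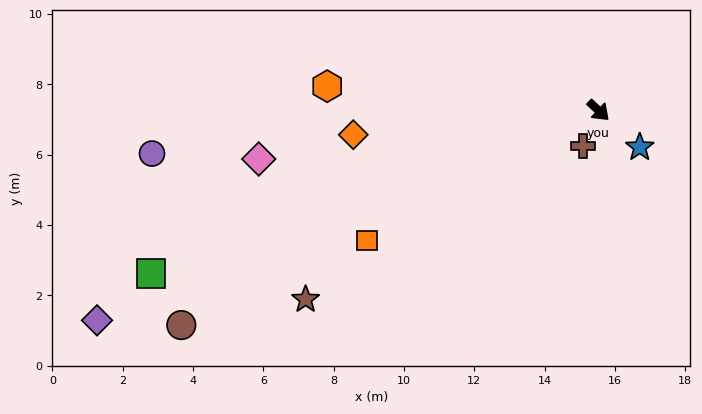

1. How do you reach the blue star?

forward 1.6 m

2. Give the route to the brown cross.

turn right 70°, forward 1.1 m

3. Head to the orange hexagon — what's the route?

turn right 142°, forward 7.7 m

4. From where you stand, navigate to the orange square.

turn right 107°, forward 7.6 m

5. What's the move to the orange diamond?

turn right 131°, forward 7.0 m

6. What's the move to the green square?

turn right 117°, forward 13.5 m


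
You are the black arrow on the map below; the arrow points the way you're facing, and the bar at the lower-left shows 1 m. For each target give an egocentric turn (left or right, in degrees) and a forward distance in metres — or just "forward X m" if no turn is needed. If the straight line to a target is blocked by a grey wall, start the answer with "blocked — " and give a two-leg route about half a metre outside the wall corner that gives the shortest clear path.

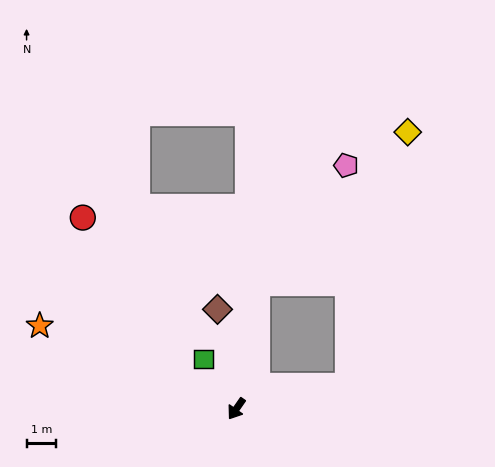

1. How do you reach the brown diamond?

turn right 134°, forward 3.4 m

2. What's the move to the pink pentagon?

blocked — turn right 155°, forward 4.3 m, then turn right 27°, forward 5.0 m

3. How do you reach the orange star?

turn right 78°, forward 7.2 m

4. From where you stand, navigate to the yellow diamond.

blocked — turn right 155°, forward 4.3 m, then turn right 35°, forward 7.2 m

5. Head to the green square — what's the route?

turn right 112°, forward 2.0 m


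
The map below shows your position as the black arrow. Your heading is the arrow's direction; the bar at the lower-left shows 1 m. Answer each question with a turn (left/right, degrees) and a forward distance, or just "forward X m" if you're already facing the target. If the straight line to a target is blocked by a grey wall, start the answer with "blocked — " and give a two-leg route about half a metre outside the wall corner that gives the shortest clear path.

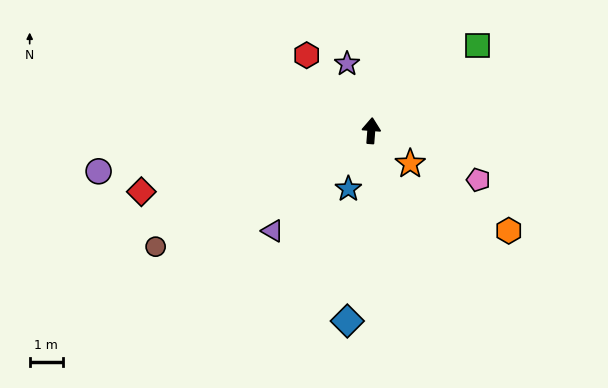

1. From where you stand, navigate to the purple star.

turn left 24°, forward 2.2 m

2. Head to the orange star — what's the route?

turn right 126°, forward 1.6 m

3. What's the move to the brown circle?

turn left 123°, forward 7.4 m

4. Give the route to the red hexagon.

turn left 45°, forward 3.0 m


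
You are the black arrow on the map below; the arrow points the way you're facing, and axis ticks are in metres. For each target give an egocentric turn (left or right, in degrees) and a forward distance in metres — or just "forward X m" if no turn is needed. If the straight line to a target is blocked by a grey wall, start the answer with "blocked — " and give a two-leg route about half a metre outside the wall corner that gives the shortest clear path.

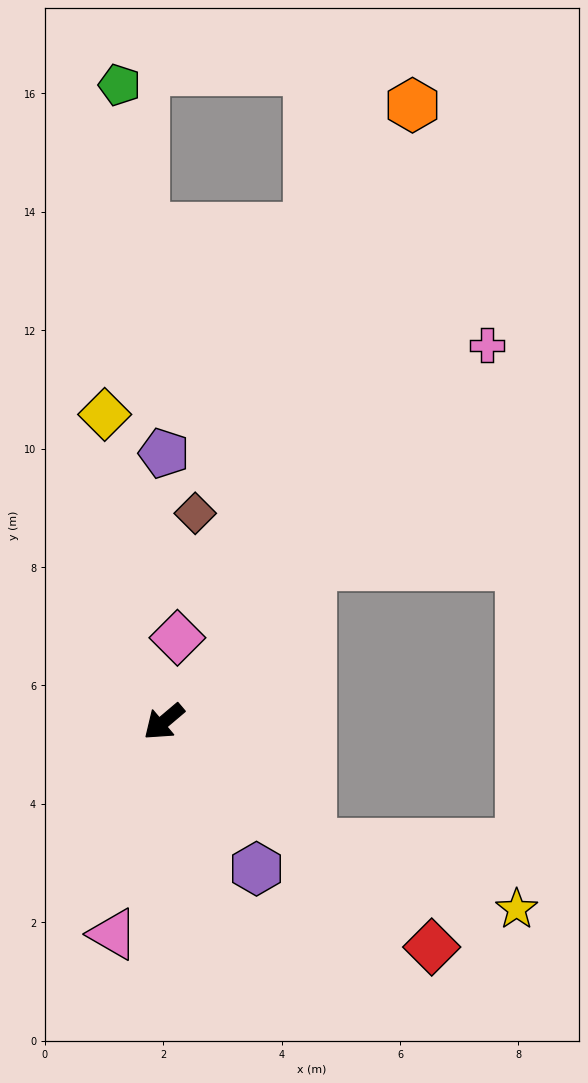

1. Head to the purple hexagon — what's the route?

turn left 82°, forward 2.9 m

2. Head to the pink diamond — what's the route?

turn right 139°, forward 1.4 m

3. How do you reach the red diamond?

turn left 100°, forward 5.9 m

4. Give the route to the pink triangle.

turn left 36°, forward 3.7 m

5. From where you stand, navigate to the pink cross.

turn right 171°, forward 8.4 m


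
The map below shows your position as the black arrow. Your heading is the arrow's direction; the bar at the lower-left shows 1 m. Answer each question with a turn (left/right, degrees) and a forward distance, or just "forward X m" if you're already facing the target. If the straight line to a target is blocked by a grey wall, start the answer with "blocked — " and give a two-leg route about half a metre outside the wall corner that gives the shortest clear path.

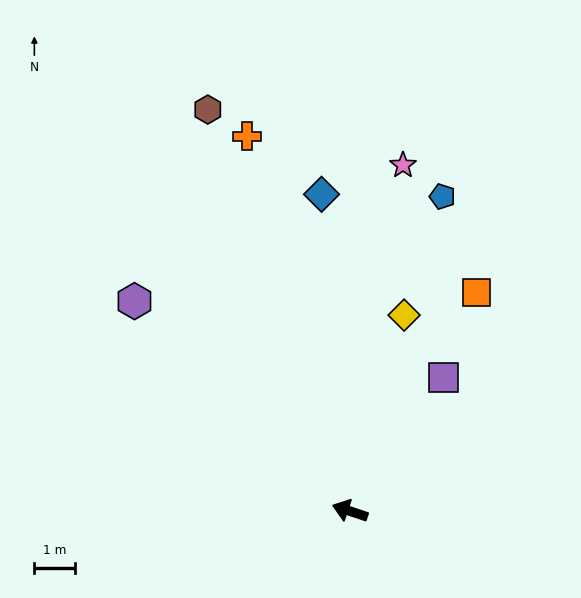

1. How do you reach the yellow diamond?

turn right 87°, forward 5.0 m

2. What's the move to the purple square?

turn right 106°, forward 4.0 m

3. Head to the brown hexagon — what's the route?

turn right 52°, forward 10.4 m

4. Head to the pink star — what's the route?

turn right 80°, forward 8.5 m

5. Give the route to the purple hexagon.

turn right 26°, forward 7.3 m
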